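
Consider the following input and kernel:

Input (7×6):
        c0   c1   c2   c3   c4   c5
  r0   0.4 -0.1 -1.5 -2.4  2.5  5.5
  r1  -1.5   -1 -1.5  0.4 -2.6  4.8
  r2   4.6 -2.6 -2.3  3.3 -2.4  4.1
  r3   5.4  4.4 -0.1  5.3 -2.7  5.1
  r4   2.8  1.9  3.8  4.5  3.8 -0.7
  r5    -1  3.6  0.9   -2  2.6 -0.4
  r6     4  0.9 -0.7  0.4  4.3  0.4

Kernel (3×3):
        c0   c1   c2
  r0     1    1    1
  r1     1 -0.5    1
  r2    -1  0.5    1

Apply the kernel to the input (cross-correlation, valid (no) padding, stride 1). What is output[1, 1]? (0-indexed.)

0.6

The receptive field on the input at this output position is [-1 -1.5 0.4 / -2.6 -2.3 3.3 / 4.4 -0.1 5.3]. Elementwise product with the kernel and sum: -1·1 + -1.5·1 + 0.4·1 + -2.6·1 + -2.3·-0.5 + 3.3·1 + 4.4·-1 + -0.1·0.5 + 5.3·1.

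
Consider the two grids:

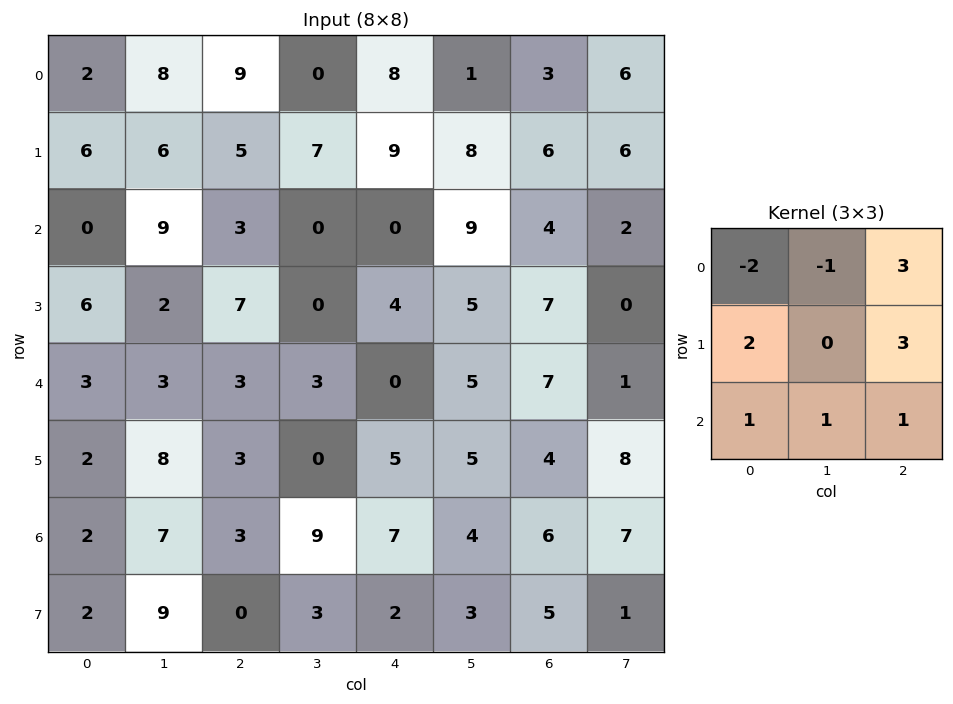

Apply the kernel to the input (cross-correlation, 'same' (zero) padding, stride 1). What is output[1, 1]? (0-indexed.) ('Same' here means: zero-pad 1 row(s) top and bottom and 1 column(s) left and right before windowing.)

The receptive field on the zero-padded input at this output position is [2 8 9 / 6 6 5 / 0 9 3]. Elementwise product with the kernel and sum: 2·-2 + 8·-1 + 9·3 + 6·2 + 5·3 + 0·1 + 9·1 + 3·1.

54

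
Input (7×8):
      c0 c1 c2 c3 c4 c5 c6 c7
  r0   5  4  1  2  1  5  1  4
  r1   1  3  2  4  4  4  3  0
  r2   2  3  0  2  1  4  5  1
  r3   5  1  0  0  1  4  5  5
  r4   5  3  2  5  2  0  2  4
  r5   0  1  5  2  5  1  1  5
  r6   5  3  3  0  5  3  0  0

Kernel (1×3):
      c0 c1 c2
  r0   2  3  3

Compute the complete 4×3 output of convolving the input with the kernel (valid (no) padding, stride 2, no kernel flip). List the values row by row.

Output[0,0]: The receptive field on the input at this output position is [5 4 1]. Elementwise product with the kernel and sum: 5·2 + 4·3 + 1·3.
Output[0,1]: The receptive field on the input at this output position is [1 2 1]. Elementwise product with the kernel and sum: 1·2 + 2·3 + 1·3.

25 11 20
13 9 29
25 25 10
28 21 19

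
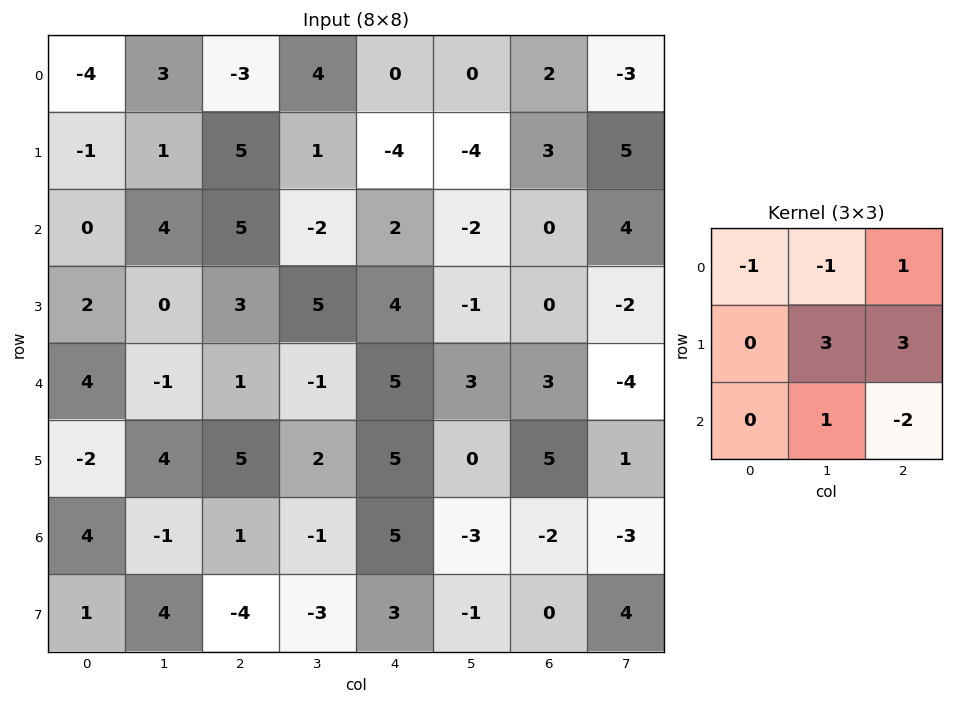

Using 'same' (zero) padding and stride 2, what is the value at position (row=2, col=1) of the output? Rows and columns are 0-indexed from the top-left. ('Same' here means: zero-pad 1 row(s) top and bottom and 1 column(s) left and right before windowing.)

3

The receptive field on the zero-padded input at this output position is [0 3 5 / -1 1 -1 / 4 5 2]. Elementwise product with the kernel and sum: 0·-1 + 3·-1 + 5·1 + 1·3 + -1·3 + 5·1 + 2·-2.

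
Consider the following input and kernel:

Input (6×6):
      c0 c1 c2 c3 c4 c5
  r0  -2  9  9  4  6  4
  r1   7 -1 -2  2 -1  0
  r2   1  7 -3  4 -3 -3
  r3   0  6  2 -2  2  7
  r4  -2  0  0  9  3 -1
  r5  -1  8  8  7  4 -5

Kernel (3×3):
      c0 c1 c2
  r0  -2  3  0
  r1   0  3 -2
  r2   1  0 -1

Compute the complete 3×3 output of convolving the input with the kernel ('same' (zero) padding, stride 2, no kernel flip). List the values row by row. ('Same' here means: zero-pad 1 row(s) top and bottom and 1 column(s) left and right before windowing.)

-23 16 12
4 -13 -19
-14 -23 33

Output[0,0]: The receptive field on the zero-padded input at this output position is [0 0 0 / 0 -2 9 / 0 7 -1]. Elementwise product with the kernel and sum: 0·-2 + 0·3 + -2·3 + 9·-2 + 0·1 + -1·-1.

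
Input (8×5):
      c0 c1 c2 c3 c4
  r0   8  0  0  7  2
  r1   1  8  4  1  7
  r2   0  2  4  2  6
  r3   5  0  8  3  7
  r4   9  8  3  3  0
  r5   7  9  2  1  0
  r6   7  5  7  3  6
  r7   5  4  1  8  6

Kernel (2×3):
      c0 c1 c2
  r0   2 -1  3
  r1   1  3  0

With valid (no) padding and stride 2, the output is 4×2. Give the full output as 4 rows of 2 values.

Output[0,0]: The receptive field on the input at this output position is [8 0 0 / 1 8 4]. Elementwise product with the kernel and sum: 8·2 + 0·-1 + 0·3 + 1·1 + 8·3.

41 6
15 41
53 8
47 54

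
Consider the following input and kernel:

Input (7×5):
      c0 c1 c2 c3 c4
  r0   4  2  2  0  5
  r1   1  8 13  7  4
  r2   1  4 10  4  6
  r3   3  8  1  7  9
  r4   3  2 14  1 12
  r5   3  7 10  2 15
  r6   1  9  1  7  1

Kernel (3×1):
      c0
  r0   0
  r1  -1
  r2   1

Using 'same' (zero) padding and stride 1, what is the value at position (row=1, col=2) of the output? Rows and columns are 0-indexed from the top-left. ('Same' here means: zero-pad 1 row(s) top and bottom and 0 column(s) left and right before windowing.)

The receptive field on the zero-padded input at this output position is [2 / 13 / 10]. Elementwise product with the kernel and sum: 13·-1 + 10·1.

-3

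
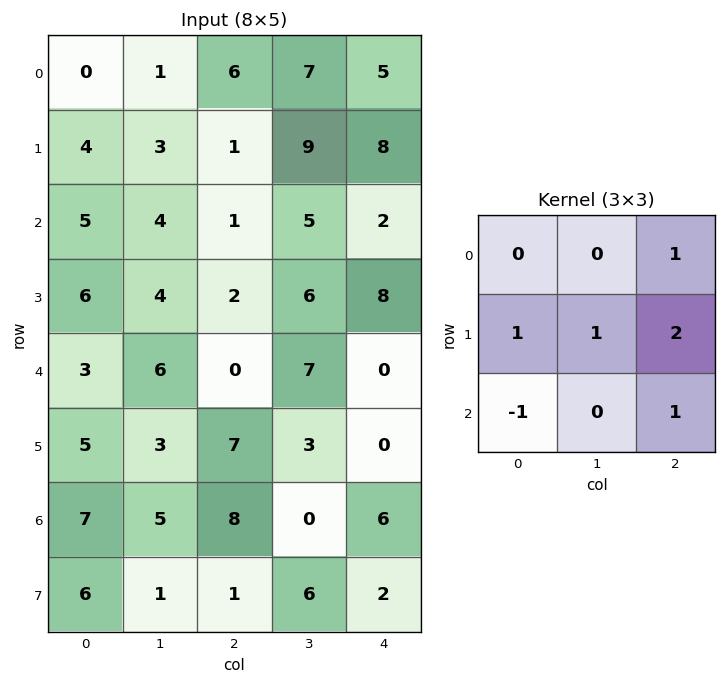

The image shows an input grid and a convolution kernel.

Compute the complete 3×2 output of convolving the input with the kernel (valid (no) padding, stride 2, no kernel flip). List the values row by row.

Output[0,0]: The receptive field on the input at this output position is [0 1 6 / 4 3 1 / 5 4 1]. Elementwise product with the kernel and sum: 6·1 + 4·1 + 3·1 + 1·2 + 5·-1 + 1·1.

11 32
12 26
23 8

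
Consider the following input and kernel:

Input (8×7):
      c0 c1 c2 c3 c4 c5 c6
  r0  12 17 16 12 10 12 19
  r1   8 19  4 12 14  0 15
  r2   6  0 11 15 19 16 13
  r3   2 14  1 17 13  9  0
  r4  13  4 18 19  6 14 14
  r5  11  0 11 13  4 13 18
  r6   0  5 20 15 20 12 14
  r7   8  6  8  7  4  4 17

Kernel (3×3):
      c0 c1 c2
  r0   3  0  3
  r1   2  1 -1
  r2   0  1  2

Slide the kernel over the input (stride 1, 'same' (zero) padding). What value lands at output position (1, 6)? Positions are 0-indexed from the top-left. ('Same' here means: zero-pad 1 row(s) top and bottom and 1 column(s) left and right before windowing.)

64

The receptive field on the zero-padded input at this output position is [12 19 0 / 0 15 0 / 16 13 0]. Elementwise product with the kernel and sum: 12·3 + 0·3 + 0·2 + 15·1 + 0·-1 + 13·1 + 0·2.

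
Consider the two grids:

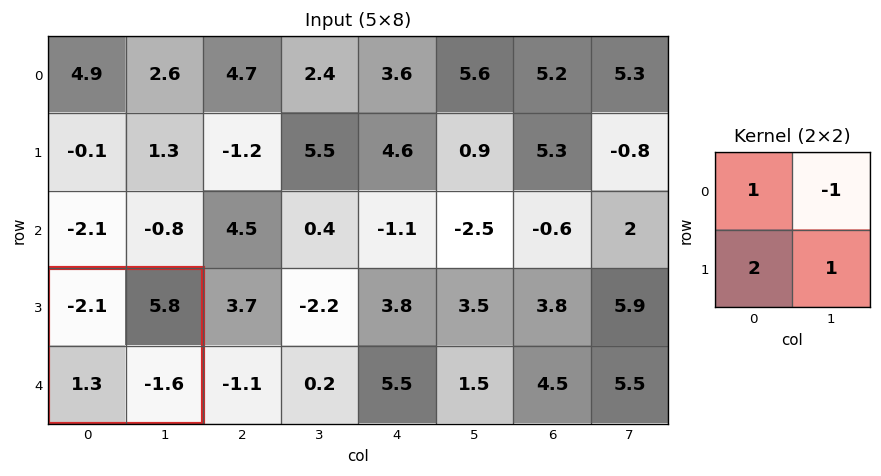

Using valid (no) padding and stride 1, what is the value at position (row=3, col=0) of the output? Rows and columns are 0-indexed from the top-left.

-6.9

The receptive field on the input at this output position is [-2.1 5.8 / 1.3 -1.6]. Elementwise product with the kernel and sum: -2.1·1 + 5.8·-1 + 1.3·2 + -1.6·1.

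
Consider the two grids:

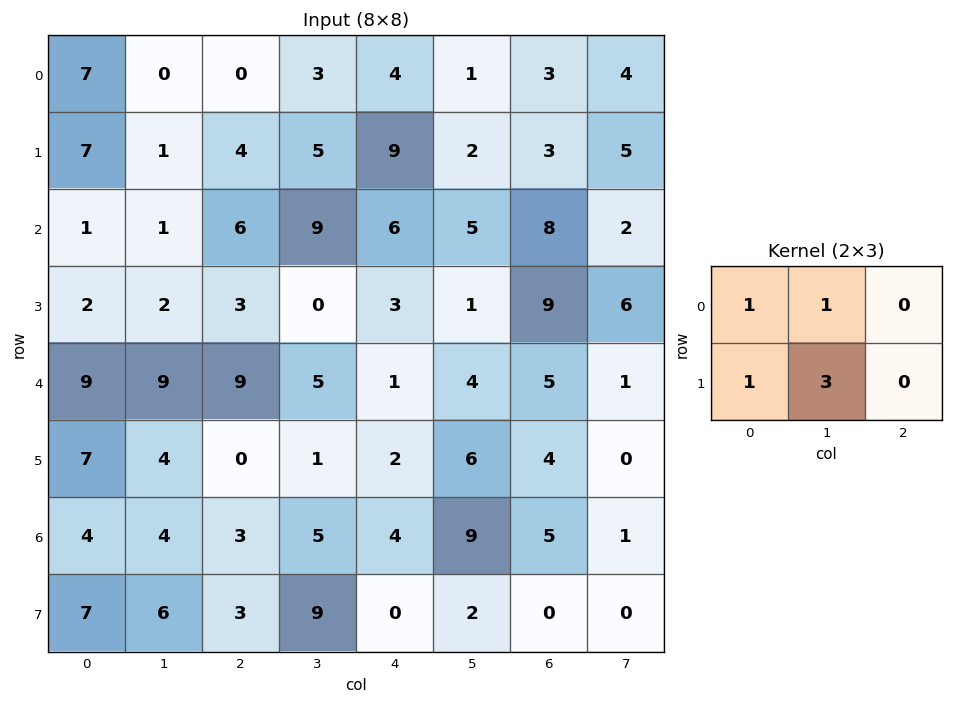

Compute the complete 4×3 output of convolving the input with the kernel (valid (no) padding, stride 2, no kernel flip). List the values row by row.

17 22 20
10 18 17
37 17 25
33 38 19

Output[0,0]: The receptive field on the input at this output position is [7 0 0 / 7 1 4]. Elementwise product with the kernel and sum: 7·1 + 0·1 + 7·1 + 1·3.
Output[0,1]: The receptive field on the input at this output position is [0 3 4 / 4 5 9]. Elementwise product with the kernel and sum: 0·1 + 3·1 + 4·1 + 5·3.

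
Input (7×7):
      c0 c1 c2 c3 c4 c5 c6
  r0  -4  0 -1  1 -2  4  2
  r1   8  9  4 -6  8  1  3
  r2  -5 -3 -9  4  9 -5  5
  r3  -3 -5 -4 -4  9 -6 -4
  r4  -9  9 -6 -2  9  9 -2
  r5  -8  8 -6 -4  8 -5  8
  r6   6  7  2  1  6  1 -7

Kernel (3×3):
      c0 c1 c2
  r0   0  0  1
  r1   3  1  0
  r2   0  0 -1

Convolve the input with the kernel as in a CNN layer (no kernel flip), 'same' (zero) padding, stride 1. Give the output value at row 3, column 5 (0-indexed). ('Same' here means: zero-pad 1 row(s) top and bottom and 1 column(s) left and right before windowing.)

28

The receptive field on the zero-padded input at this output position is [9 -5 5 / 9 -6 -4 / 9 9 -2]. Elementwise product with the kernel and sum: 5·1 + 9·3 + -6·1 + -2·-1.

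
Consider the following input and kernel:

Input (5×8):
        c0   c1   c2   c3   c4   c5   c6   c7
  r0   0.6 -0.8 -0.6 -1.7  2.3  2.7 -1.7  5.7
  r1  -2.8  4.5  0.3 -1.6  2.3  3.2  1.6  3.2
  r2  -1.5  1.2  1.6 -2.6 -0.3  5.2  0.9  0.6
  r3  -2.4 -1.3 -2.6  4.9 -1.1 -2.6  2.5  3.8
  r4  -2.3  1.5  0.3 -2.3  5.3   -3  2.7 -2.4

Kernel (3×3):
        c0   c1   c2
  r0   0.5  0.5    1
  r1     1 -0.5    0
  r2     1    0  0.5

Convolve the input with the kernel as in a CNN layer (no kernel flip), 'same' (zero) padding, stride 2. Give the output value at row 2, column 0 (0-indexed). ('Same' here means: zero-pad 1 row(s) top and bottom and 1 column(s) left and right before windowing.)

-1.35

The receptive field on the zero-padded input at this output position is [0 -2.4 -1.3 / 0 -2.3 1.5 / 0 0 0]. Elementwise product with the kernel and sum: 0·0.5 + -2.4·0.5 + -1.3·1 + 0·1 + -2.3·-0.5 + 0·1 + 0·0.5.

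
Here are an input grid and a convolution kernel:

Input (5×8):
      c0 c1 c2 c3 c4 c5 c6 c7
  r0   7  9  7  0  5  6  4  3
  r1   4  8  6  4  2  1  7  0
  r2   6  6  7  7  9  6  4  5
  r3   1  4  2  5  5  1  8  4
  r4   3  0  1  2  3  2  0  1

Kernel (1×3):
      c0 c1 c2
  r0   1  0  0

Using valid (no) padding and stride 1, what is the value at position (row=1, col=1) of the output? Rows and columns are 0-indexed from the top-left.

8

The receptive field on the input at this output position is [8 6 4]. Elementwise product with the kernel and sum: 8·1.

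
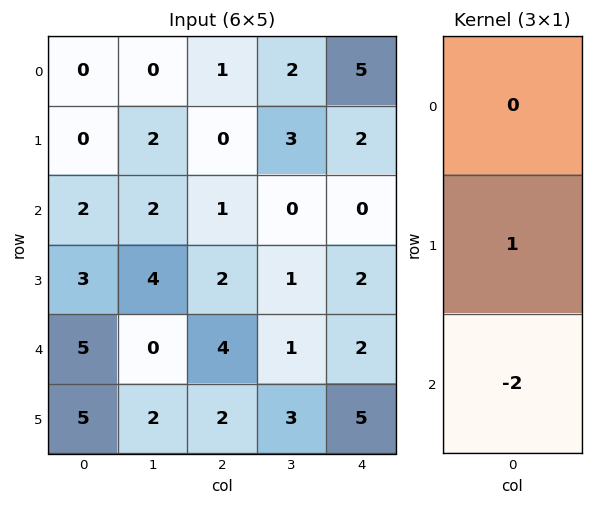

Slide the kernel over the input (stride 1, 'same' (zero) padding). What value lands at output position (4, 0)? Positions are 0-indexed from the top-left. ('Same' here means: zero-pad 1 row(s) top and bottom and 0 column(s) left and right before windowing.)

The receptive field on the zero-padded input at this output position is [3 / 5 / 5]. Elementwise product with the kernel and sum: 5·1 + 5·-2.

-5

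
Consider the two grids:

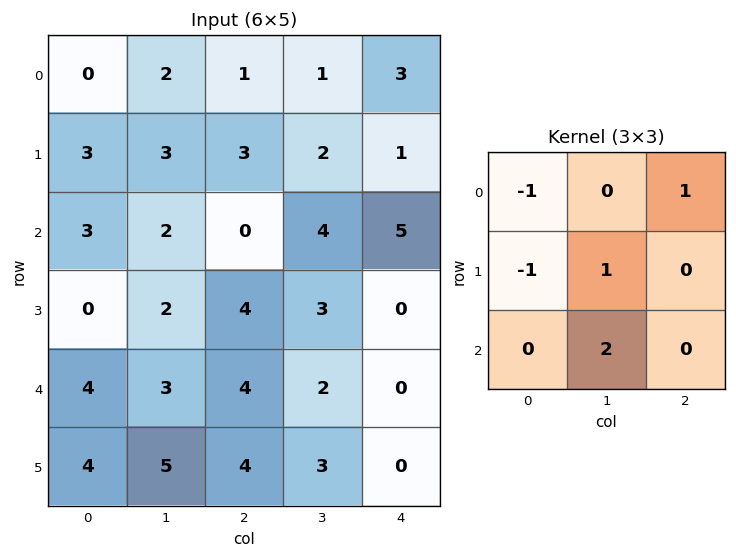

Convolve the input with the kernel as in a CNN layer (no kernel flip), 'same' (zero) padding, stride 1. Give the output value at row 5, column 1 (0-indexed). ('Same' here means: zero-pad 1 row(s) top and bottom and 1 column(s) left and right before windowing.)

The receptive field on the zero-padded input at this output position is [4 3 4 / 4 5 4 / 0 0 0]. Elementwise product with the kernel and sum: 4·-1 + 4·1 + 4·-1 + 5·1 + 0·2.

1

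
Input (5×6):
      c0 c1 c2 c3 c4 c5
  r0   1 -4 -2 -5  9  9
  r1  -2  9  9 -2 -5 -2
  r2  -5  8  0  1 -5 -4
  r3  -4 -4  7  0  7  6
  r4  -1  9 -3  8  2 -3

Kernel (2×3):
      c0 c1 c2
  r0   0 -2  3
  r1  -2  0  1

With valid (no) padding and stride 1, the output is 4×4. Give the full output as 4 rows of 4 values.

15 -31 14 11
19 -39 -16 -2
-1 11 -24 4
28 -24 29 -15

Output[0,0]: The receptive field on the input at this output position is [1 -4 -2 / -2 9 9]. Elementwise product with the kernel and sum: -4·-2 + -2·3 + -2·-2 + 9·1.
Output[0,1]: The receptive field on the input at this output position is [-4 -2 -5 / 9 9 -2]. Elementwise product with the kernel and sum: -2·-2 + -5·3 + 9·-2 + -2·1.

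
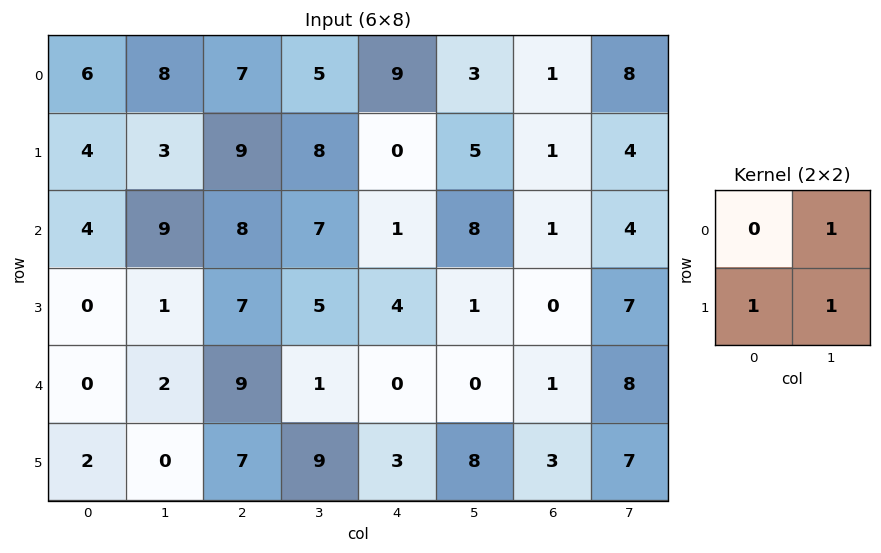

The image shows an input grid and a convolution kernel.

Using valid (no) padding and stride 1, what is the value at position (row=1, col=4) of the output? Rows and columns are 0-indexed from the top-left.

14

The receptive field on the input at this output position is [0 5 / 1 8]. Elementwise product with the kernel and sum: 5·1 + 1·1 + 8·1.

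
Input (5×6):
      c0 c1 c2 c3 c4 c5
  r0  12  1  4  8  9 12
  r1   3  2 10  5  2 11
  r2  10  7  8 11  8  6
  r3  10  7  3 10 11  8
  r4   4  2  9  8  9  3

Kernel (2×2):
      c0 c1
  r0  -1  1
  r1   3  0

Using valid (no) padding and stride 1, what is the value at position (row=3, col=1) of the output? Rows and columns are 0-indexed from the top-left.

2

The receptive field on the input at this output position is [7 3 / 2 9]. Elementwise product with the kernel and sum: 7·-1 + 3·1 + 2·3.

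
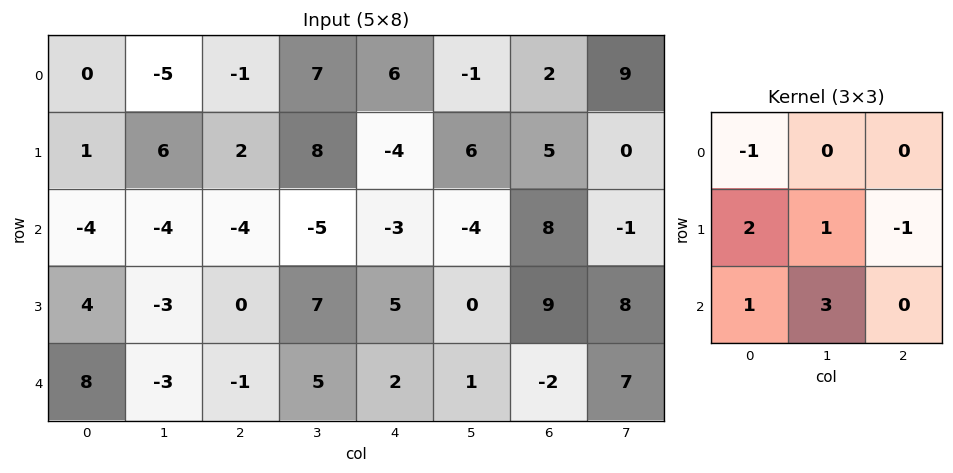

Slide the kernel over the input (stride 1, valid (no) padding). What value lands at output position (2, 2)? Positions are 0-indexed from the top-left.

20

The receptive field on the input at this output position is [-4 -5 -3 / 0 7 5 / -1 5 2]. Elementwise product with the kernel and sum: -4·-1 + 0·2 + 7·1 + 5·-1 + -1·1 + 5·3.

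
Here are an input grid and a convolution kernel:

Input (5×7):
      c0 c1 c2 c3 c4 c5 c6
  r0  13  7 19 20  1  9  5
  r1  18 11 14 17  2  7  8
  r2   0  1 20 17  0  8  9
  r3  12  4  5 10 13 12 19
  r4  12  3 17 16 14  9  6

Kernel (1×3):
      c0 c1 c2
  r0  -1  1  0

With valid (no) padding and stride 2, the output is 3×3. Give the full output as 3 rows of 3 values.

Output[0,0]: The receptive field on the input at this output position is [13 7 19]. Elementwise product with the kernel and sum: 13·-1 + 7·1.

-6 1 8
1 -3 8
-9 -1 -5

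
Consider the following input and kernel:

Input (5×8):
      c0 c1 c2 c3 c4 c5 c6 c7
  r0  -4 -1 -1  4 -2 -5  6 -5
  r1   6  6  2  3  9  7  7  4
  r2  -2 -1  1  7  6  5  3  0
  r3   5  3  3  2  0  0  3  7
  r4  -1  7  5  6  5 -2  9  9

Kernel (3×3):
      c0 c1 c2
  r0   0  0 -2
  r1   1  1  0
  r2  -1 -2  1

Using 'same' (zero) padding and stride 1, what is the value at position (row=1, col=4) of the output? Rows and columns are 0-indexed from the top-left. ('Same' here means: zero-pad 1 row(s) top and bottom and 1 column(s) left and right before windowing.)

The receptive field on the zero-padded input at this output position is [4 -2 -5 / 3 9 7 / 7 6 5]. Elementwise product with the kernel and sum: -5·-2 + 3·1 + 9·1 + 7·-1 + 6·-2 + 5·1.

8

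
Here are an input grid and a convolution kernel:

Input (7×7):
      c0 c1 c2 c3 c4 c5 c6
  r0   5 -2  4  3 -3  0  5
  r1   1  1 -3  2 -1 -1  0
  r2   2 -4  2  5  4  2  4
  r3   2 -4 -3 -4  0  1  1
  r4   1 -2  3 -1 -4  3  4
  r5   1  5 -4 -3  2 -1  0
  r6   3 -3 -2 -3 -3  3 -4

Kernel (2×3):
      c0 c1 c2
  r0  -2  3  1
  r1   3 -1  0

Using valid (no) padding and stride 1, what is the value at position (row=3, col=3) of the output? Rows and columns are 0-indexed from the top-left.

The receptive field on the input at this output position is [-4 0 1 / -1 -4 3]. Elementwise product with the kernel and sum: -4·-2 + 0·3 + 1·1 + -1·3 + -4·-1.

10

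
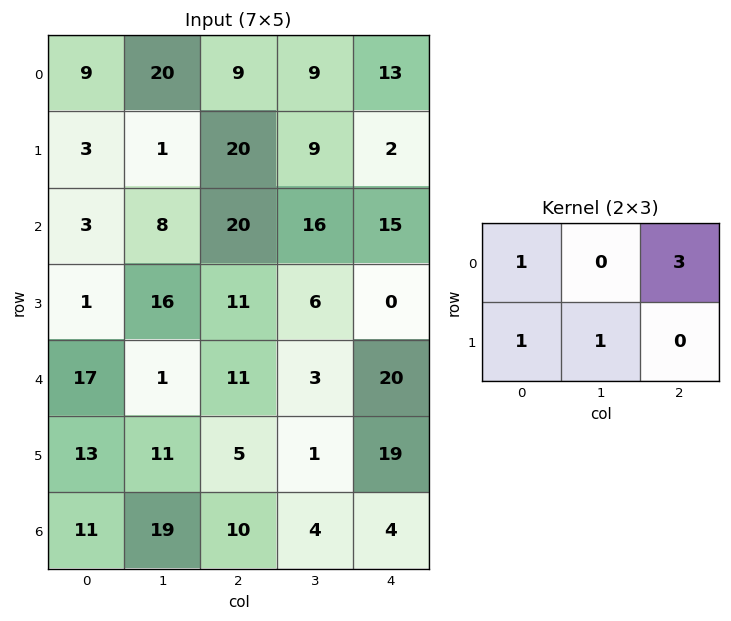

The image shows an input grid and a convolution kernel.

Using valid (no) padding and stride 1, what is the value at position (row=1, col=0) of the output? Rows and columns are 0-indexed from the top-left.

74

The receptive field on the input at this output position is [3 1 20 / 3 8 20]. Elementwise product with the kernel and sum: 3·1 + 20·3 + 3·1 + 8·1.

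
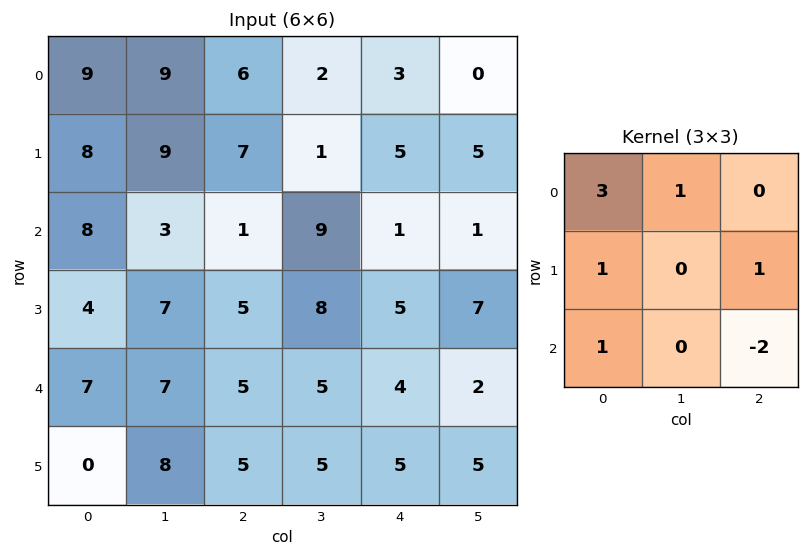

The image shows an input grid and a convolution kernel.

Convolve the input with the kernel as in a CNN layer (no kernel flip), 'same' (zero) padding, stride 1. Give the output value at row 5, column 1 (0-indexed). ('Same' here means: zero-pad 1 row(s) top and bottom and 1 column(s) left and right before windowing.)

The receptive field on the zero-padded input at this output position is [7 7 5 / 0 8 5 / 0 0 0]. Elementwise product with the kernel and sum: 7·3 + 7·1 + 0·1 + 5·1 + 0·1 + 0·-2.

33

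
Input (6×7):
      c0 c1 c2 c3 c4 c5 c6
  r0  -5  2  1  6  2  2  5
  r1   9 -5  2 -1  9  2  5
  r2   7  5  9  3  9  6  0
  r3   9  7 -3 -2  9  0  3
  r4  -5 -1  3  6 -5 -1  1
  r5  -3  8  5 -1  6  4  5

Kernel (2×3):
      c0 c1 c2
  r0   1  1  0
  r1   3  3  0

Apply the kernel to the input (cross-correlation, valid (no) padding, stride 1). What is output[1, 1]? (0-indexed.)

39

The receptive field on the input at this output position is [-5 2 -1 / 5 9 3]. Elementwise product with the kernel and sum: -5·1 + 2·1 + 5·3 + 9·3.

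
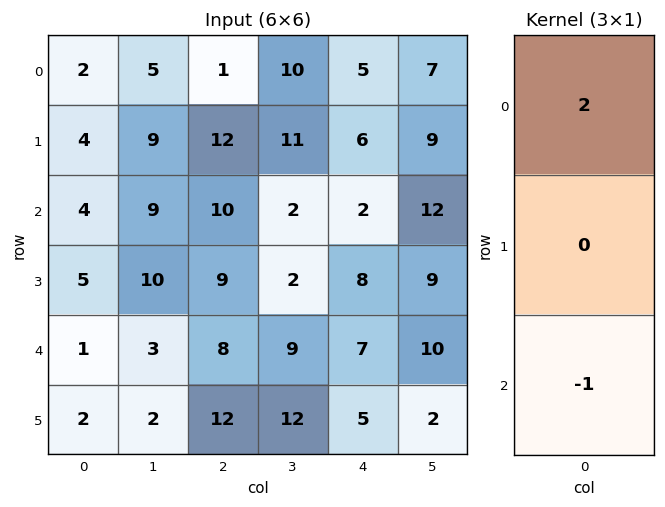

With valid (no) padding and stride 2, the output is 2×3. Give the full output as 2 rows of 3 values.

0 -8 8
7 12 -3

Output[0,0]: The receptive field on the input at this output position is [2 / 4 / 4]. Elementwise product with the kernel and sum: 2·2 + 4·-1.
Output[0,1]: The receptive field on the input at this output position is [1 / 12 / 10]. Elementwise product with the kernel and sum: 1·2 + 10·-1.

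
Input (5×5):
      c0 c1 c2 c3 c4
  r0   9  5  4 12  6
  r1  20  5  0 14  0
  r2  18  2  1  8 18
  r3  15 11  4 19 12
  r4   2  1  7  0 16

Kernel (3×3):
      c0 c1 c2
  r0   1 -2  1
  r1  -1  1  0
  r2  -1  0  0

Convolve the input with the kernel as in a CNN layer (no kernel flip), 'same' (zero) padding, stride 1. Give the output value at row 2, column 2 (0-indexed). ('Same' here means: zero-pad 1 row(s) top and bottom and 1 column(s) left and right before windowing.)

The receptive field on the zero-padded input at this output position is [5 0 14 / 2 1 8 / 11 4 19]. Elementwise product with the kernel and sum: 5·1 + 0·-2 + 14·1 + 2·-1 + 1·1 + 11·-1.

7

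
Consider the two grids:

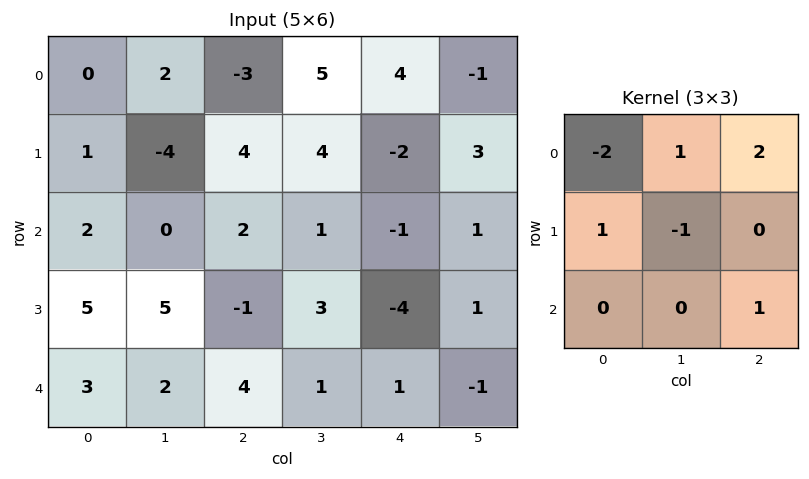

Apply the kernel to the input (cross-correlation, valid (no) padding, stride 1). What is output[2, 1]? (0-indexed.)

11

The receptive field on the input at this output position is [0 2 1 / 5 -1 3 / 2 4 1]. Elementwise product with the kernel and sum: 0·-2 + 2·1 + 1·2 + 5·1 + -1·-1 + 1·1.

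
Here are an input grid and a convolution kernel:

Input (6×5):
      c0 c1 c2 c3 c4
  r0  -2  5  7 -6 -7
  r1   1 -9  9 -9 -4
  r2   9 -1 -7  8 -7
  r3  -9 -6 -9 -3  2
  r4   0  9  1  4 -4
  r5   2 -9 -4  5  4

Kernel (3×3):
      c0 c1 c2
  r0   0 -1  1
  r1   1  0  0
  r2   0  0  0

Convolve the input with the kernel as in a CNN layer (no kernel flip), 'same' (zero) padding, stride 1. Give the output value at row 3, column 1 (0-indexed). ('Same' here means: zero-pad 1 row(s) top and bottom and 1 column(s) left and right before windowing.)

The receptive field on the zero-padded input at this output position is [9 -1 -7 / -9 -6 -9 / 0 9 1]. Elementwise product with the kernel and sum: -1·-1 + -7·1 + -9·1.

-15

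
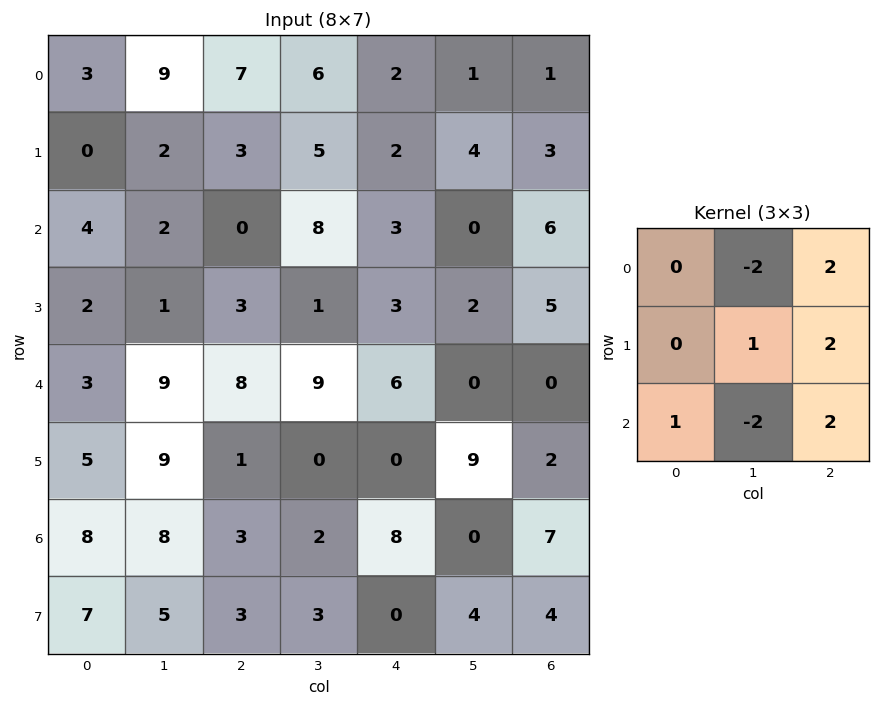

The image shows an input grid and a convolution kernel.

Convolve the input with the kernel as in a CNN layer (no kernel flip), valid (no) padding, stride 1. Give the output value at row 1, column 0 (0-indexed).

10

The receptive field on the input at this output position is [0 2 3 / 4 2 0 / 2 1 3]. Elementwise product with the kernel and sum: 2·-2 + 3·2 + 2·1 + 0·2 + 2·1 + 1·-2 + 3·2.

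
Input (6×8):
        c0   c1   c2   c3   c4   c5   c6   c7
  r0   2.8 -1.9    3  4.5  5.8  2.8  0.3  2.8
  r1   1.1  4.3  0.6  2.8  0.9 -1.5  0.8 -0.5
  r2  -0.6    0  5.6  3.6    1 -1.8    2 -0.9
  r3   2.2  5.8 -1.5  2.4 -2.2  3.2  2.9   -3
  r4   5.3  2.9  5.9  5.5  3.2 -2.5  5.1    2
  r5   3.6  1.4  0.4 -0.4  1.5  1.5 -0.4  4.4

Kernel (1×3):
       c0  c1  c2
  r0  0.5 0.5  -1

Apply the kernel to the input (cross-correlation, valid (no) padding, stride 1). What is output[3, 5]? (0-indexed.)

The receptive field on the input at this output position is [3.2 2.9 -3]. Elementwise product with the kernel and sum: 3.2·0.5 + 2.9·0.5 + -3·-1.

6.05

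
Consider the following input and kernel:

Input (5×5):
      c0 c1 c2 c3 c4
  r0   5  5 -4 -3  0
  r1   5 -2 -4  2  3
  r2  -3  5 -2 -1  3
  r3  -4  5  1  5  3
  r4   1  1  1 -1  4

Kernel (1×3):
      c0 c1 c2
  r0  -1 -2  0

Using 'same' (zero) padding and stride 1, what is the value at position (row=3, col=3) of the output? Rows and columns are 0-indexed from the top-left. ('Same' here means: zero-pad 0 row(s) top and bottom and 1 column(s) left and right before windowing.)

The receptive field on the zero-padded input at this output position is [1 5 3]. Elementwise product with the kernel and sum: 1·-1 + 5·-2.

-11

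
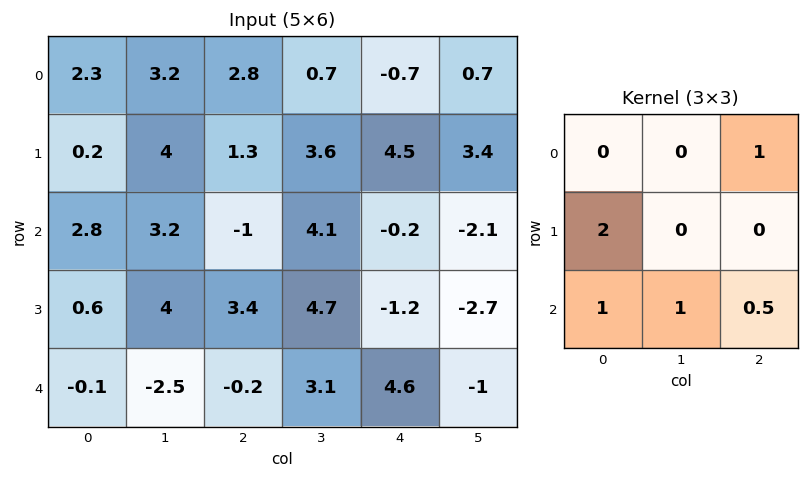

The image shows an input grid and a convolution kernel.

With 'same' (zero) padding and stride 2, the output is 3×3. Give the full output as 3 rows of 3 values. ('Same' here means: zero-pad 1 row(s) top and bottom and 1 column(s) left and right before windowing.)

2.2 13.5 11.2
6.6 19.75 13.75
4 -0.3 3.5

Output[0,0]: The receptive field on the zero-padded input at this output position is [0 0 0 / 0 2.3 3.2 / 0 0.2 4]. Elementwise product with the kernel and sum: 0·1 + 0·2 + 0·1 + 0.2·1 + 4·0.5.
Output[0,1]: The receptive field on the zero-padded input at this output position is [0 0 0 / 3.2 2.8 0.7 / 4 1.3 3.6]. Elementwise product with the kernel and sum: 0·1 + 3.2·2 + 4·1 + 1.3·1 + 3.6·0.5.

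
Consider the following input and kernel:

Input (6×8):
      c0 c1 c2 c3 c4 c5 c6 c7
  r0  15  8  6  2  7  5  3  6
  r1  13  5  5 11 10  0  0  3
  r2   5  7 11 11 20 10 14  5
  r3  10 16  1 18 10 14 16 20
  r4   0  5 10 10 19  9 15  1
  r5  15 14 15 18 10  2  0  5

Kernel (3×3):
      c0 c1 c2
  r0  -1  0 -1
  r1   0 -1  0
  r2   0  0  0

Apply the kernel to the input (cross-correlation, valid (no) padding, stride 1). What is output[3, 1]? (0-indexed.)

The receptive field on the input at this output position is [16 1 18 / 5 10 10 / 14 15 18]. Elementwise product with the kernel and sum: 16·-1 + 18·-1 + 10·-1.

-44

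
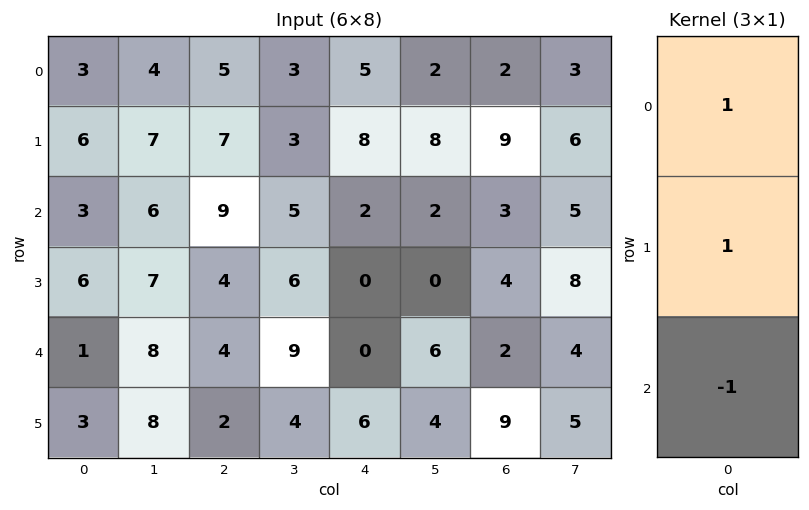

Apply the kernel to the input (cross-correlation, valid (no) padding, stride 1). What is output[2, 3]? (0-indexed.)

2

The receptive field on the input at this output position is [5 / 6 / 9]. Elementwise product with the kernel and sum: 5·1 + 6·1 + 9·-1.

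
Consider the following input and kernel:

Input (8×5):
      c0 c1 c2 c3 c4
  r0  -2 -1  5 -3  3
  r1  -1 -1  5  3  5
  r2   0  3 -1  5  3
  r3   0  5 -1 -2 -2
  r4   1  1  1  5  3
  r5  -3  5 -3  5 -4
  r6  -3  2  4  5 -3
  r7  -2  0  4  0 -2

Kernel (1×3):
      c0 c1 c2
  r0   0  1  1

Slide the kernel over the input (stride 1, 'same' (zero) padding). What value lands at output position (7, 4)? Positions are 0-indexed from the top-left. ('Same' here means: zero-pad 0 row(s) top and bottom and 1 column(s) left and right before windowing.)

-2

The receptive field on the zero-padded input at this output position is [0 -2 0]. Elementwise product with the kernel and sum: -2·1 + 0·1.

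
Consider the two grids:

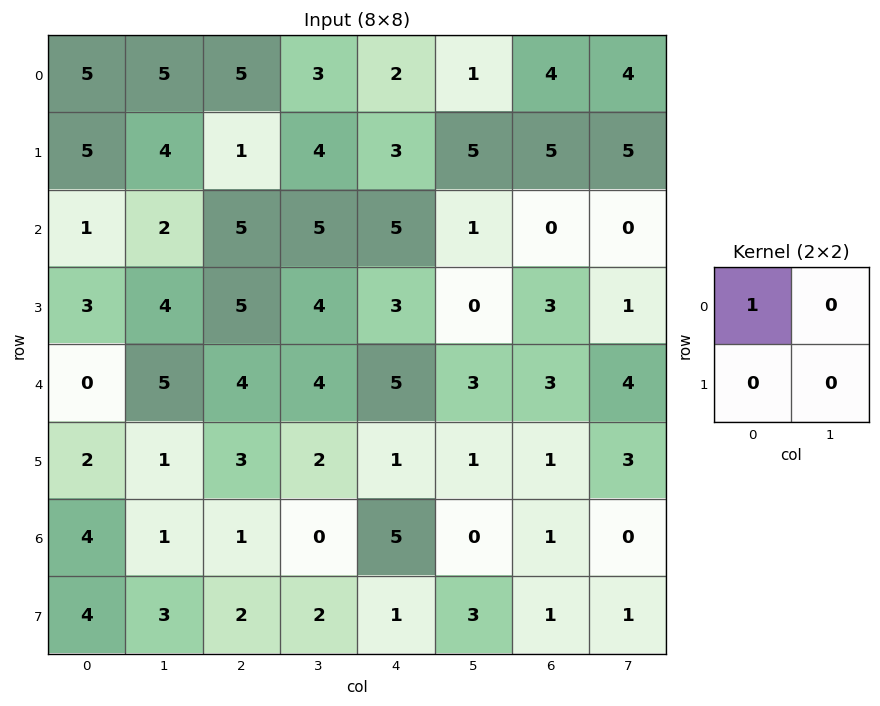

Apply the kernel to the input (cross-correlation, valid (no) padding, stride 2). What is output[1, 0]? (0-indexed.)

The receptive field on the input at this output position is [1 2 / 3 4]. Elementwise product with the kernel and sum: 1·1.

1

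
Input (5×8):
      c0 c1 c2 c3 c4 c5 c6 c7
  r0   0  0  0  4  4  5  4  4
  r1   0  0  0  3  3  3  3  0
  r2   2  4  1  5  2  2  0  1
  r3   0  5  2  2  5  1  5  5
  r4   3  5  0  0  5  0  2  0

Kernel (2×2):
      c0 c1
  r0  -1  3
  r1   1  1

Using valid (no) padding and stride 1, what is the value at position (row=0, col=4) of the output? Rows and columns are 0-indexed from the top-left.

17

The receptive field on the input at this output position is [4 5 / 3 3]. Elementwise product with the kernel and sum: 4·-1 + 5·3 + 3·1 + 3·1.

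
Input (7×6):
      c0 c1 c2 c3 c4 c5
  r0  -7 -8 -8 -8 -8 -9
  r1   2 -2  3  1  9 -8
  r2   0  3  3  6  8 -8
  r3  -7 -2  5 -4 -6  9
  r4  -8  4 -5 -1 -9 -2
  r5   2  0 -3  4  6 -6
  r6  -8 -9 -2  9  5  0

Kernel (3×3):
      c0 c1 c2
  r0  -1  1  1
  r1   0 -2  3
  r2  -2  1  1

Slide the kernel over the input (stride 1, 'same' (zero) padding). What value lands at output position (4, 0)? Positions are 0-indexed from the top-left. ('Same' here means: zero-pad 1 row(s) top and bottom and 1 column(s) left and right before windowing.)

21

The receptive field on the zero-padded input at this output position is [0 -7 -2 / 0 -8 4 / 0 2 0]. Elementwise product with the kernel and sum: 0·-1 + -7·1 + -2·1 + -8·-2 + 4·3 + 0·-2 + 2·1 + 0·1.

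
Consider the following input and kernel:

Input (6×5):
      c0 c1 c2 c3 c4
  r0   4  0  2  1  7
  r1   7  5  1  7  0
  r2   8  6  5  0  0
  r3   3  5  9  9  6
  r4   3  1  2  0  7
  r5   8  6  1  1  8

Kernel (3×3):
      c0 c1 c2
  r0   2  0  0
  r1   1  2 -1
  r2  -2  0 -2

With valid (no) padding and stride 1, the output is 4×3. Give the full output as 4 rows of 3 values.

-2 -12 9
5 -2 -23
10 24 13
-9 1 -5

Output[0,0]: The receptive field on the input at this output position is [4 0 2 / 7 5 1 / 8 6 5]. Elementwise product with the kernel and sum: 4·2 + 7·1 + 5·2 + 1·-1 + 8·-2 + 5·-2.
Output[0,1]: The receptive field on the input at this output position is [0 2 1 / 5 1 7 / 6 5 0]. Elementwise product with the kernel and sum: 0·2 + 5·1 + 1·2 + 7·-1 + 6·-2 + 0·-2.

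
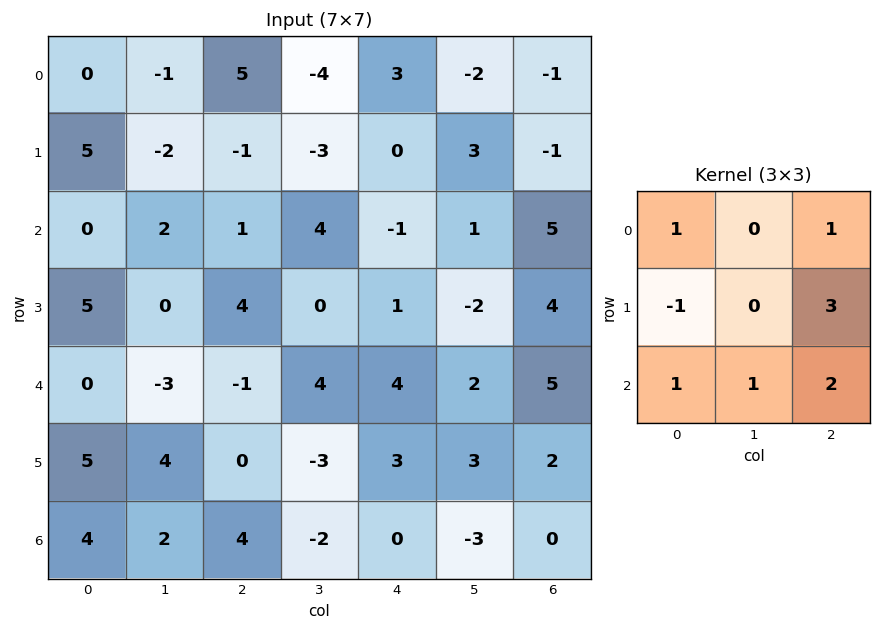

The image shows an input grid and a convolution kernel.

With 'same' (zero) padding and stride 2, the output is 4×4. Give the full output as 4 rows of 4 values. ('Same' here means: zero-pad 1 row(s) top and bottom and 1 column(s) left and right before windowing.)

Output[0,0]: The receptive field on the zero-padded input at this output position is [0 0 0 / 0 0 -1 / 0 5 -2]. Elementwise product with the kernel and sum: 0·1 + 0·1 + 0·-1 + -1·3 + 0·1 + 5·1 + -2·2.

-2 -20 1 4
9 9 -4 4
4 13 6 1
10 -7 -7 6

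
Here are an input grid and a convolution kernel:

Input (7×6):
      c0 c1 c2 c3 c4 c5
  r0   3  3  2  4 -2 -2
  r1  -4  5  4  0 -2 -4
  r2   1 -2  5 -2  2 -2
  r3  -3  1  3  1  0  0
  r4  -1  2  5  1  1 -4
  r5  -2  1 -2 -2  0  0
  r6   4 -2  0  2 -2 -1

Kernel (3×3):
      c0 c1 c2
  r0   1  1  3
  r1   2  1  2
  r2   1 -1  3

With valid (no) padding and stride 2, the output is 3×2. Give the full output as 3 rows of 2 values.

35 17
27 23
15 -5

Output[0,0]: The receptive field on the input at this output position is [3 3 2 / -4 5 4 / 1 -2 5]. Elementwise product with the kernel and sum: 3·1 + 3·1 + 2·3 + -4·2 + 5·1 + 4·2 + 1·1 + -2·-1 + 5·3.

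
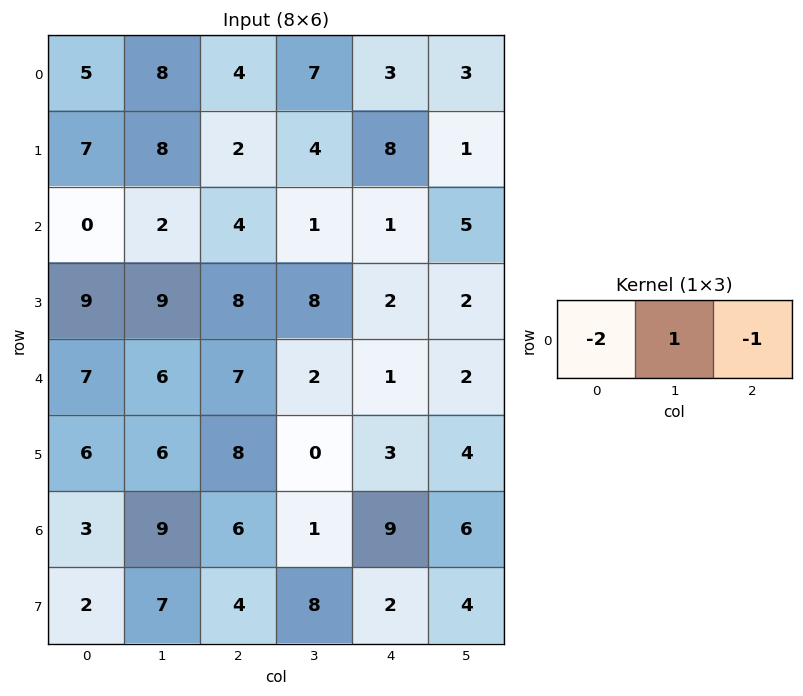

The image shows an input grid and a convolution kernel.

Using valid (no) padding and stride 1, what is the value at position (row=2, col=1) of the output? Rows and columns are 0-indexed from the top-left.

The receptive field on the input at this output position is [2 4 1]. Elementwise product with the kernel and sum: 2·-2 + 4·1 + 1·-1.

-1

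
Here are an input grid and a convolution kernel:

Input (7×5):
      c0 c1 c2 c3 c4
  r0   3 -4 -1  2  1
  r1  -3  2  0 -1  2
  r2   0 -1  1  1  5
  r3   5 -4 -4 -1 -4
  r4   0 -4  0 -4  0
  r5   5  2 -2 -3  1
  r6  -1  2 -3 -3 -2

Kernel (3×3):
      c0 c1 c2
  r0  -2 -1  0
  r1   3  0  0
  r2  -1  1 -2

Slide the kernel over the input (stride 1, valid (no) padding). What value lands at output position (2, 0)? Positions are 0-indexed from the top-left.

The receptive field on the input at this output position is [0 -1 1 / 5 -4 -4 / 0 -4 0]. Elementwise product with the kernel and sum: 0·-2 + -1·-1 + 5·3 + 0·-1 + -4·1 + 0·-2.

12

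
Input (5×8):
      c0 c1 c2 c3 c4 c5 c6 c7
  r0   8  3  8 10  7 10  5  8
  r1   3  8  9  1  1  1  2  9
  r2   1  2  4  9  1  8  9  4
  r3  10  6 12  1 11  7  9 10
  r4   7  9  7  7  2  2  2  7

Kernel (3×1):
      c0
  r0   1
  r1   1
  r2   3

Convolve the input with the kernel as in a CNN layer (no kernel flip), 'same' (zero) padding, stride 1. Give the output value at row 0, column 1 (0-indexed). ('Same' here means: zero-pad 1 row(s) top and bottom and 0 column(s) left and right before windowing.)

27

The receptive field on the zero-padded input at this output position is [0 / 3 / 8]. Elementwise product with the kernel and sum: 0·1 + 3·1 + 8·3.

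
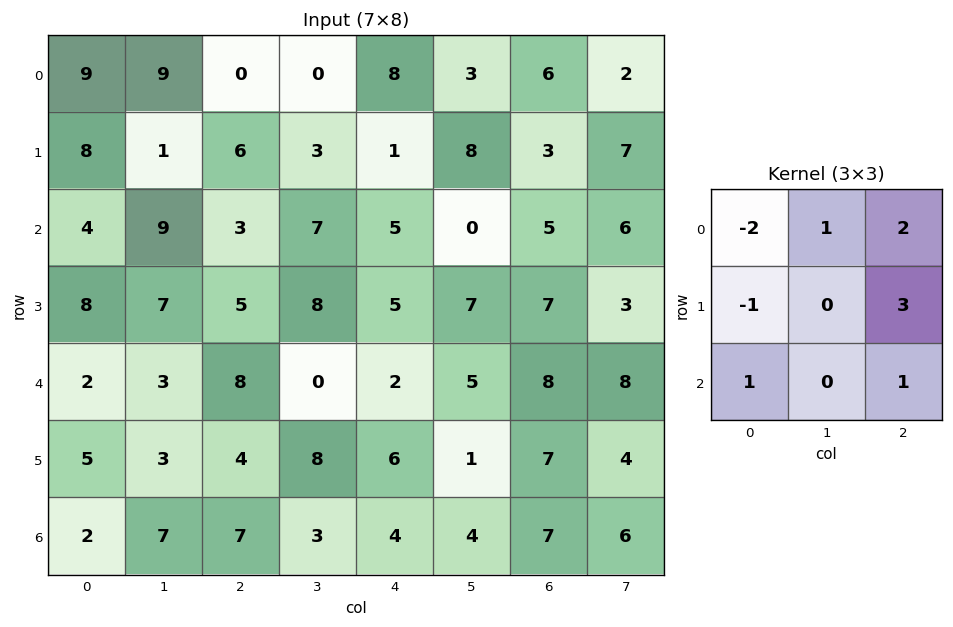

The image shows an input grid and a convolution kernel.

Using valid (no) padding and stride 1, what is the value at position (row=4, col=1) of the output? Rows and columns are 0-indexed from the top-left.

The receptive field on the input at this output position is [3 8 0 / 3 4 8 / 7 7 3]. Elementwise product with the kernel and sum: 3·-2 + 8·1 + 0·2 + 3·-1 + 8·3 + 7·1 + 3·1.

33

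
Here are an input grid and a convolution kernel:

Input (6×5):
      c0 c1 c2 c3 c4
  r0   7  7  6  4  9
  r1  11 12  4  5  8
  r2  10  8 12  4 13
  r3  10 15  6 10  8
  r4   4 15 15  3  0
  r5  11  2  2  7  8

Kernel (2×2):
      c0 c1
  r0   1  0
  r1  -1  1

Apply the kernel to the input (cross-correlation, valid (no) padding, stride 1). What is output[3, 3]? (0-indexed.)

7

The receptive field on the input at this output position is [10 8 / 3 0]. Elementwise product with the kernel and sum: 10·1 + 3·-1 + 0·1.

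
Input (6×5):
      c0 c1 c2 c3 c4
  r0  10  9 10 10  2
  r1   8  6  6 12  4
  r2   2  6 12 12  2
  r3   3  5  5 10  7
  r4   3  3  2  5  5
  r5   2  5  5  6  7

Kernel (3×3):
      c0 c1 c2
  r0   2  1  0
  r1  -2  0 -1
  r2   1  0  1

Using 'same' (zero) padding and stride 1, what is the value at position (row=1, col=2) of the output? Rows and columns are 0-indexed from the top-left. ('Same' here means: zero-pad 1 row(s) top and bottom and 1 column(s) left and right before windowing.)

22

The receptive field on the zero-padded input at this output position is [9 10 10 / 6 6 12 / 6 12 12]. Elementwise product with the kernel and sum: 9·2 + 10·1 + 6·-2 + 12·-1 + 6·1 + 12·1.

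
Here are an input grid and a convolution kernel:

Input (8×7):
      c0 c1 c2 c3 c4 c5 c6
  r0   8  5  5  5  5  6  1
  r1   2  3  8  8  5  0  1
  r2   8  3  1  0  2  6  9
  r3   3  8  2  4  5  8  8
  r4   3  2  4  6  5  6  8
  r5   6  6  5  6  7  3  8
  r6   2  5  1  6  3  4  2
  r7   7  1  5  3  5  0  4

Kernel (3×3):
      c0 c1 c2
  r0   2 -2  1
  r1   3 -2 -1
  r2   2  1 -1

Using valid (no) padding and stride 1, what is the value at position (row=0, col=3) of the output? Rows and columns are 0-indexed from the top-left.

16

The receptive field on the input at this output position is [5 5 6 / 8 5 0 / 0 2 6]. Elementwise product with the kernel and sum: 5·2 + 5·-2 + 6·1 + 8·3 + 5·-2 + 0·-1 + 0·2 + 2·1 + 6·-1.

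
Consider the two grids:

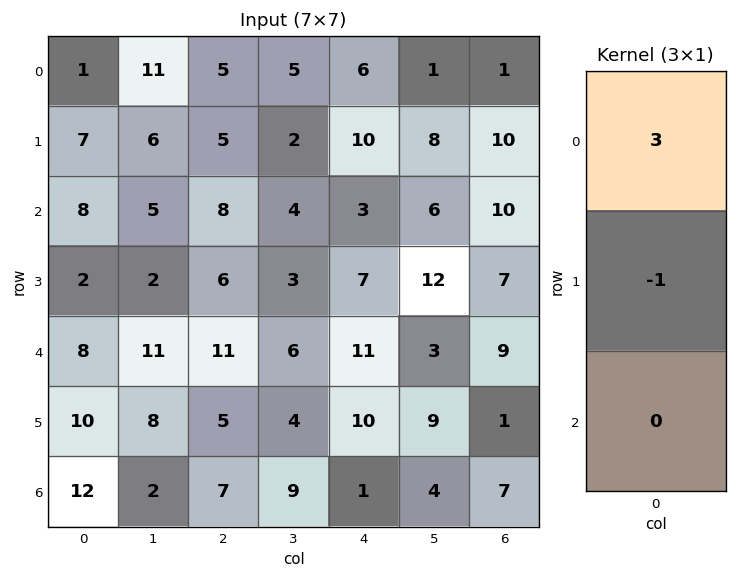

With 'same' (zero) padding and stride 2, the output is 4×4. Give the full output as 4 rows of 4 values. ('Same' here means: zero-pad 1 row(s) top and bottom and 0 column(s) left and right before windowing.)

Output[0,0]: The receptive field on the zero-padded input at this output position is [0 / 1 / 7]. Elementwise product with the kernel and sum: 0·3 + 1·-1.
Output[0,1]: The receptive field on the zero-padded input at this output position is [0 / 5 / 5]. Elementwise product with the kernel and sum: 0·3 + 5·-1.

-1 -5 -6 -1
13 7 27 20
-2 7 10 12
18 8 29 -4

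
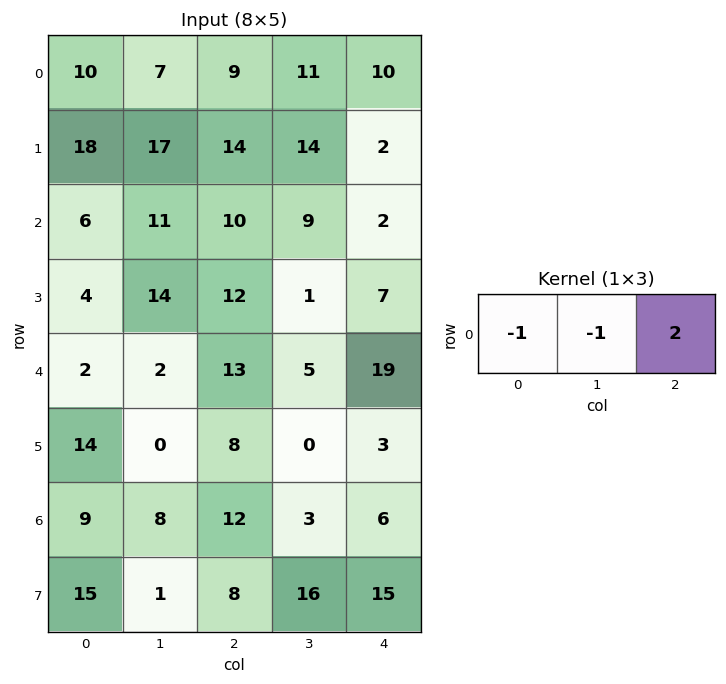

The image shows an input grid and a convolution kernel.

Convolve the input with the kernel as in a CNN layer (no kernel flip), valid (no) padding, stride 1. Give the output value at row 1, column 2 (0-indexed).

The receptive field on the input at this output position is [14 14 2]. Elementwise product with the kernel and sum: 14·-1 + 14·-1 + 2·2.

-24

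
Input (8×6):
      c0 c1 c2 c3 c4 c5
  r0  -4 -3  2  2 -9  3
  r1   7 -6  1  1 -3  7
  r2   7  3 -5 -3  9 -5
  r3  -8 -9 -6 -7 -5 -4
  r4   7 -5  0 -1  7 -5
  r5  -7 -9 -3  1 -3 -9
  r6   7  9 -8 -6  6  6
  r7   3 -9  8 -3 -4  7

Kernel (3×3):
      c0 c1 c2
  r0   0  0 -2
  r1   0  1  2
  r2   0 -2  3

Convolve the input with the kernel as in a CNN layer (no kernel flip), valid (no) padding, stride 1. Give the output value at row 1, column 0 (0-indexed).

The receptive field on the input at this output position is [7 -6 1 / 7 3 -5 / -8 -9 -6]. Elementwise product with the kernel and sum: 1·-2 + 3·1 + -5·2 + -9·-2 + -6·3.

-9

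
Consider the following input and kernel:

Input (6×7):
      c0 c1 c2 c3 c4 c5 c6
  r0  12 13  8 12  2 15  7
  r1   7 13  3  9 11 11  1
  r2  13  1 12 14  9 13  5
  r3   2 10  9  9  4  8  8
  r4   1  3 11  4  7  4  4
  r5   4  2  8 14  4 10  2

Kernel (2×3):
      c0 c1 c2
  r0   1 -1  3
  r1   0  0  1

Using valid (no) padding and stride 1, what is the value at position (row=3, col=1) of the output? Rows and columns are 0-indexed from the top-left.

32

The receptive field on the input at this output position is [10 9 9 / 3 11 4]. Elementwise product with the kernel and sum: 10·1 + 9·-1 + 9·3 + 4·1.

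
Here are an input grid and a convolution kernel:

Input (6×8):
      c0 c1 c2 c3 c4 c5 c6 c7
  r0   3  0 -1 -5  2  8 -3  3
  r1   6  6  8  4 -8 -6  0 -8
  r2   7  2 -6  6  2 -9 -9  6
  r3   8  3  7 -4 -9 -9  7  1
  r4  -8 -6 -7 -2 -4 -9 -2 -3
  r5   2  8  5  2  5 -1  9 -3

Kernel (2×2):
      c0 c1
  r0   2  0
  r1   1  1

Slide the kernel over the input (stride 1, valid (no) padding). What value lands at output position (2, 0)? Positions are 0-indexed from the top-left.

25

The receptive field on the input at this output position is [7 2 / 8 3]. Elementwise product with the kernel and sum: 7·2 + 8·1 + 3·1.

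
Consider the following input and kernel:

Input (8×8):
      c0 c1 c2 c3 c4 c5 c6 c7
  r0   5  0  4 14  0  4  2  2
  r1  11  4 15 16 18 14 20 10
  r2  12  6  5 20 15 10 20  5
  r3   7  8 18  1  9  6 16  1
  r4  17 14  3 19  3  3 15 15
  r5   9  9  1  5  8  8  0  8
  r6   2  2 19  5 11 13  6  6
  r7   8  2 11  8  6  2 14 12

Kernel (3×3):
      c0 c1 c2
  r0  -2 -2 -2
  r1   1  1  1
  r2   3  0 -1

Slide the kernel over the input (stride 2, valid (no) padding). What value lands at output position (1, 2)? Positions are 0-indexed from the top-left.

-65

The receptive field on the input at this output position is [15 10 20 / 9 6 16 / 3 3 15]. Elementwise product with the kernel and sum: 15·-2 + 10·-2 + 20·-2 + 9·1 + 6·1 + 16·1 + 3·3 + 15·-1.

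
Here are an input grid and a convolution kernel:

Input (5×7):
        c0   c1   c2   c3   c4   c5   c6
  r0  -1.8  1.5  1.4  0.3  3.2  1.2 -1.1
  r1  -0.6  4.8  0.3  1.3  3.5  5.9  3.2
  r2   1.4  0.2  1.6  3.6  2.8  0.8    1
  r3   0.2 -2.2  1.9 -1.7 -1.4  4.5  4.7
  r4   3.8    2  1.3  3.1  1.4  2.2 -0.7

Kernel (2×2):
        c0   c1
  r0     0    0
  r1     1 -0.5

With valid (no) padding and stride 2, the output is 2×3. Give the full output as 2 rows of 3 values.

-3 -0.35 0.55
1.3 2.75 -3.65

Output[0,0]: The receptive field on the input at this output position is [-1.8 1.5 / -0.6 4.8]. Elementwise product with the kernel and sum: -0.6·1 + 4.8·-0.5.
Output[0,1]: The receptive field on the input at this output position is [1.4 0.3 / 0.3 1.3]. Elementwise product with the kernel and sum: 0.3·1 + 1.3·-0.5.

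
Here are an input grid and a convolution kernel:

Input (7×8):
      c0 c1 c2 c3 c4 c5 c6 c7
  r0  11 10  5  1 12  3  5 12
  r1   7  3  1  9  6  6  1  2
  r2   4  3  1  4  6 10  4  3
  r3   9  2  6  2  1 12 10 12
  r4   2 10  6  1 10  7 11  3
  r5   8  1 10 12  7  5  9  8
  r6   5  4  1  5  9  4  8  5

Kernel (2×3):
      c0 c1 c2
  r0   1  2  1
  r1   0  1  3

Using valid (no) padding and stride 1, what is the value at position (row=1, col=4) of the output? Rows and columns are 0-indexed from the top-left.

The receptive field on the input at this output position is [6 6 1 / 6 10 4]. Elementwise product with the kernel and sum: 6·1 + 6·2 + 1·1 + 10·1 + 4·3.

41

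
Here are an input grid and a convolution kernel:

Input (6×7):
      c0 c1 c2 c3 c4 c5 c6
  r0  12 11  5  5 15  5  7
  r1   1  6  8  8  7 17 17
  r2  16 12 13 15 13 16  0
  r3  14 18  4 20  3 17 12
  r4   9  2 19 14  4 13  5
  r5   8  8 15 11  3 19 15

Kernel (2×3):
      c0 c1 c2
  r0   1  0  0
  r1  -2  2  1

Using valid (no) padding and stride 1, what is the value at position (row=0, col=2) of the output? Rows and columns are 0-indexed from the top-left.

The receptive field on the input at this output position is [5 5 15 / 8 8 7]. Elementwise product with the kernel and sum: 5·1 + 8·-2 + 8·2 + 7·1.

12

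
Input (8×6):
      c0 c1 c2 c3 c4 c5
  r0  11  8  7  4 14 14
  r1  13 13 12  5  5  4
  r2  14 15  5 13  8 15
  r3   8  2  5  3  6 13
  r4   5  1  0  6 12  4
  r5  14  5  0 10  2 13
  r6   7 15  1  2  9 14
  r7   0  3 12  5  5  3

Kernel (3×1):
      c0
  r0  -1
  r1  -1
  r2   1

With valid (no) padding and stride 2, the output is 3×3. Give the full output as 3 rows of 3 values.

-10 -14 -11
-17 -10 -2
-12 1 -5

Output[0,0]: The receptive field on the input at this output position is [11 / 13 / 14]. Elementwise product with the kernel and sum: 11·-1 + 13·-1 + 14·1.
Output[0,1]: The receptive field on the input at this output position is [7 / 12 / 5]. Elementwise product with the kernel and sum: 7·-1 + 12·-1 + 5·1.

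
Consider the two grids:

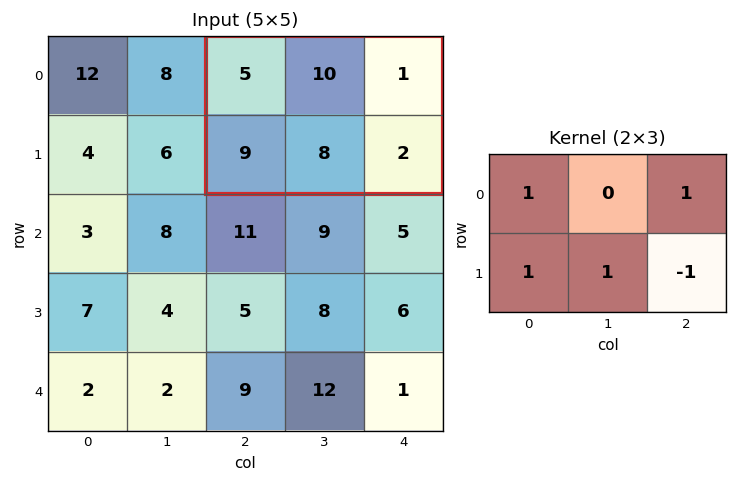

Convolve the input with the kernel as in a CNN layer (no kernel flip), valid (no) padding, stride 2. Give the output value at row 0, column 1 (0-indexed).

21

The receptive field on the input at this output position is [5 10 1 / 9 8 2]. Elementwise product with the kernel and sum: 5·1 + 1·1 + 9·1 + 8·1 + 2·-1.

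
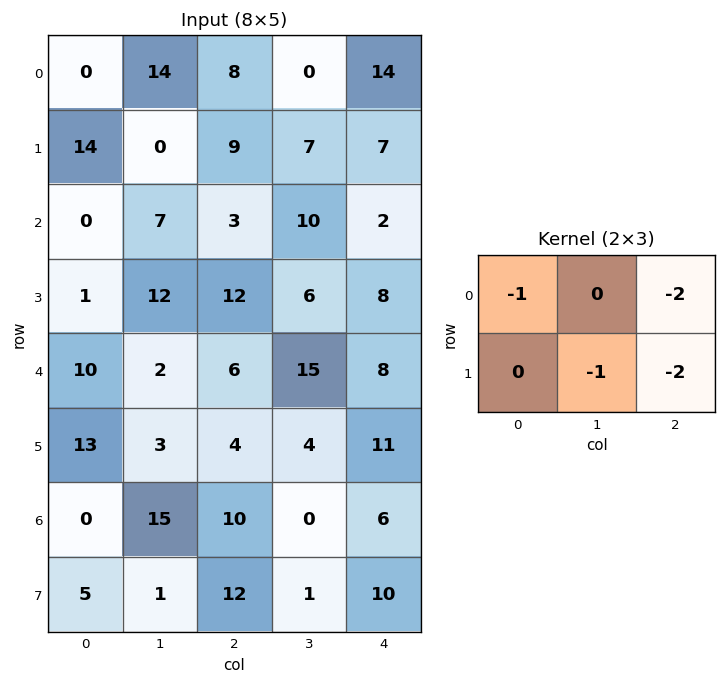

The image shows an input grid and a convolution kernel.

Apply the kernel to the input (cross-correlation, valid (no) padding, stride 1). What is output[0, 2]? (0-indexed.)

The receptive field on the input at this output position is [8 0 14 / 9 7 7]. Elementwise product with the kernel and sum: 8·-1 + 14·-2 + 7·-1 + 7·-2.

-57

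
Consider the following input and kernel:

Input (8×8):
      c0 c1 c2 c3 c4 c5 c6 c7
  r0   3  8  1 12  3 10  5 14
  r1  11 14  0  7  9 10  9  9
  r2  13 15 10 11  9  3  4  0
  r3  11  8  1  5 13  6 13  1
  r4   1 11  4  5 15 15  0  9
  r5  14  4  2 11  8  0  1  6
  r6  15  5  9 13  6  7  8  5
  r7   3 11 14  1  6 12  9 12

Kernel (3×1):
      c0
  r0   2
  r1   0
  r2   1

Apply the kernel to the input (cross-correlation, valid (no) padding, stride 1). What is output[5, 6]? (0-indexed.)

11

The receptive field on the input at this output position is [1 / 8 / 9]. Elementwise product with the kernel and sum: 1·2 + 9·1.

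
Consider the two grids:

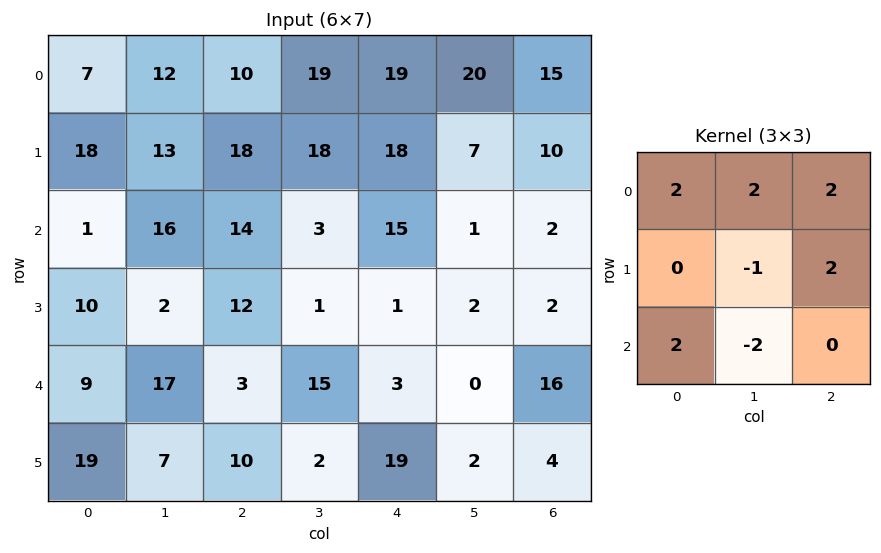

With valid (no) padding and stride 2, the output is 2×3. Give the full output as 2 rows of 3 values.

51 136 149
68 41 44

Output[0,0]: The receptive field on the input at this output position is [7 12 10 / 18 13 18 / 1 16 14]. Elementwise product with the kernel and sum: 7·2 + 12·2 + 10·2 + 13·-1 + 18·2 + 1·2 + 16·-2.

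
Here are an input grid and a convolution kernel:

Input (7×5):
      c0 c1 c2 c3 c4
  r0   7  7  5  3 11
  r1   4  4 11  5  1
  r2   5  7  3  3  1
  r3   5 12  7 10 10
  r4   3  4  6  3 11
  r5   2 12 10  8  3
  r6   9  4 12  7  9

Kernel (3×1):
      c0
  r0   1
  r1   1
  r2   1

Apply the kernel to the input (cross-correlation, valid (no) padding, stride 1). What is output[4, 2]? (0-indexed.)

28

The receptive field on the input at this output position is [6 / 10 / 12]. Elementwise product with the kernel and sum: 6·1 + 10·1 + 12·1.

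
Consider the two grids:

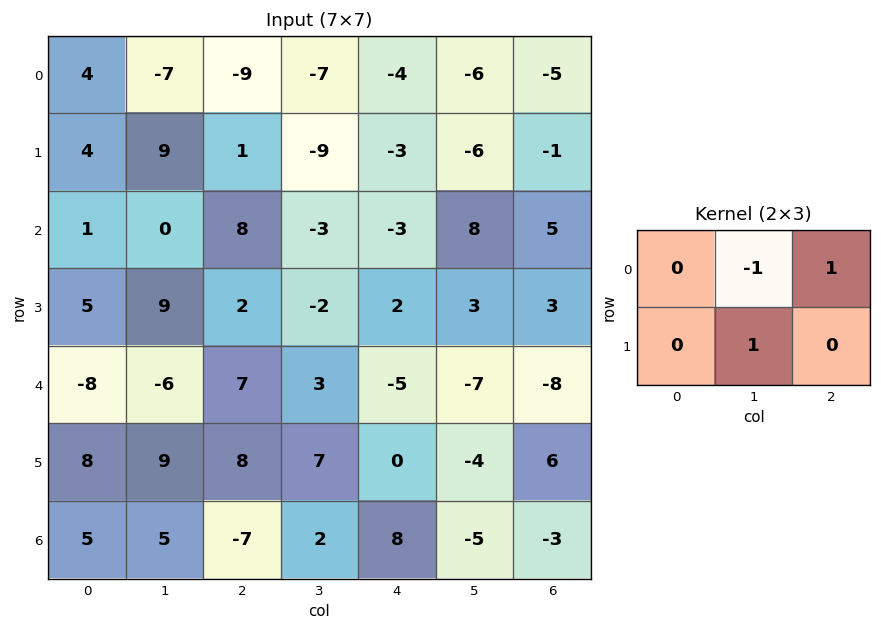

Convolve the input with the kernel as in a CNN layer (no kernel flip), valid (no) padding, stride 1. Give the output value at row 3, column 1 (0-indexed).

3

The receptive field on the input at this output position is [9 2 -2 / -6 7 3]. Elementwise product with the kernel and sum: 2·-1 + -2·1 + 7·1.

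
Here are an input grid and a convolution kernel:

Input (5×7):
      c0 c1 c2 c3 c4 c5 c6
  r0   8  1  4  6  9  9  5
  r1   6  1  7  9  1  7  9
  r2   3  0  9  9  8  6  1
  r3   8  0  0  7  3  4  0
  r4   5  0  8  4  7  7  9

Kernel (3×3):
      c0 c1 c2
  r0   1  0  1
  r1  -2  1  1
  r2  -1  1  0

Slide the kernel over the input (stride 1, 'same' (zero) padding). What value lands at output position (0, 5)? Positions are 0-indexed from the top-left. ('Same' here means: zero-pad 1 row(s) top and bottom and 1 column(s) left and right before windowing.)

2

The receptive field on the zero-padded input at this output position is [0 0 0 / 9 9 5 / 1 7 9]. Elementwise product with the kernel and sum: 0·1 + 0·1 + 9·-2 + 9·1 + 5·1 + 1·-1 + 7·1.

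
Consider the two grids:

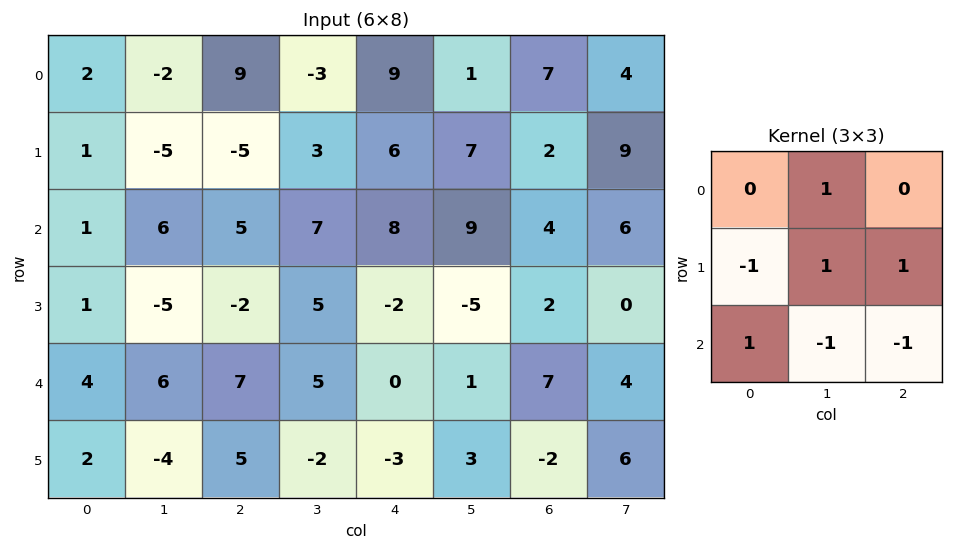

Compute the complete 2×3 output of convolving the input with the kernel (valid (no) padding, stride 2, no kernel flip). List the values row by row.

-23 1 -1
-11 14 0

Output[0,0]: The receptive field on the input at this output position is [2 -2 9 / 1 -5 -5 / 1 6 5]. Elementwise product with the kernel and sum: -2·1 + 1·-1 + -5·1 + -5·1 + 1·1 + 6·-1 + 5·-1.
Output[0,1]: The receptive field on the input at this output position is [9 -3 9 / -5 3 6 / 5 7 8]. Elementwise product with the kernel and sum: -3·1 + -5·-1 + 3·1 + 6·1 + 5·1 + 7·-1 + 8·-1.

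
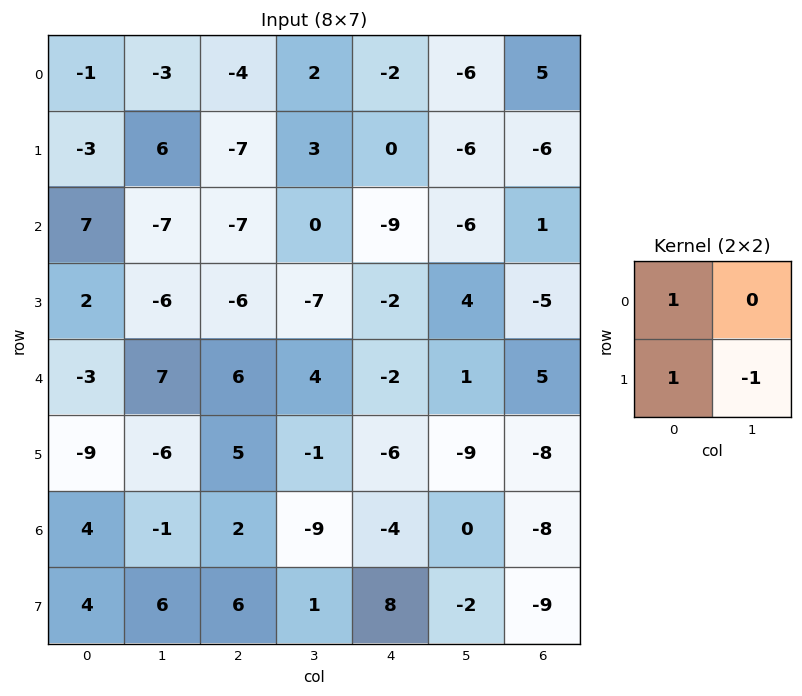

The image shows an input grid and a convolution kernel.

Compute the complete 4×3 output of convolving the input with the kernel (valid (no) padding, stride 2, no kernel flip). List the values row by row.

-10 -14 4
15 -6 -15
-6 12 1
2 7 6

Output[0,0]: The receptive field on the input at this output position is [-1 -3 / -3 6]. Elementwise product with the kernel and sum: -1·1 + -3·1 + 6·-1.
Output[0,1]: The receptive field on the input at this output position is [-4 2 / -7 3]. Elementwise product with the kernel and sum: -4·1 + -7·1 + 3·-1.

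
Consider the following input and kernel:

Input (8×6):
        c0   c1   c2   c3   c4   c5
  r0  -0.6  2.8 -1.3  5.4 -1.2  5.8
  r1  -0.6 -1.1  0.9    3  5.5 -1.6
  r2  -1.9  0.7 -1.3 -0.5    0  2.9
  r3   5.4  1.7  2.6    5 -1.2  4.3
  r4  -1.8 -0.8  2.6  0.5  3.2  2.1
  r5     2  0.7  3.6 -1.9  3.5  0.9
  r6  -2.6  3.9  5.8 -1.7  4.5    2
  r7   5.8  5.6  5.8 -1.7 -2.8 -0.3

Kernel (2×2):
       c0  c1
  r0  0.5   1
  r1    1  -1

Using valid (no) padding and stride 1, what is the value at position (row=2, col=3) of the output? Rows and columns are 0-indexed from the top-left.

The receptive field on the input at this output position is [-0.5 0 / 5 -1.2]. Elementwise product with the kernel and sum: -0.5·0.5 + 0·1 + 5·1 + -1.2·-1.

5.95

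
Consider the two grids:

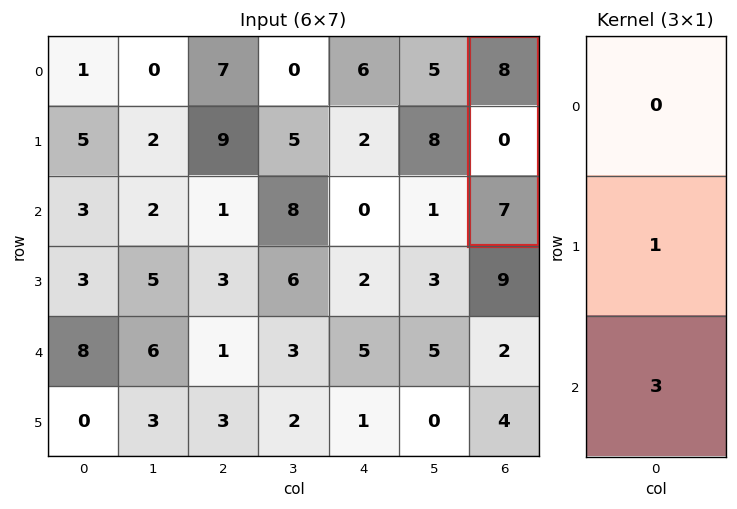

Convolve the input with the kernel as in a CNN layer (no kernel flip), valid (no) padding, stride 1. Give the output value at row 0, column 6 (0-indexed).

The receptive field on the input at this output position is [8 / 0 / 7]. Elementwise product with the kernel and sum: 0·1 + 7·3.

21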